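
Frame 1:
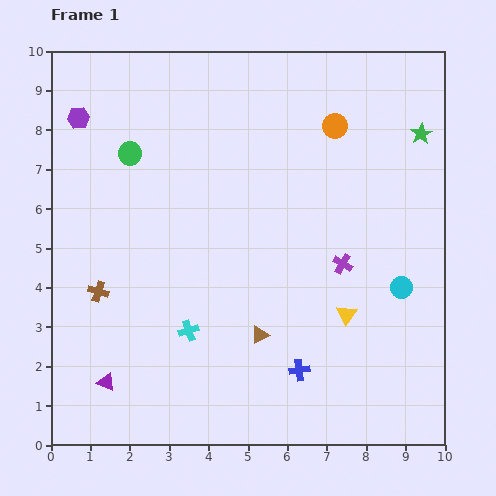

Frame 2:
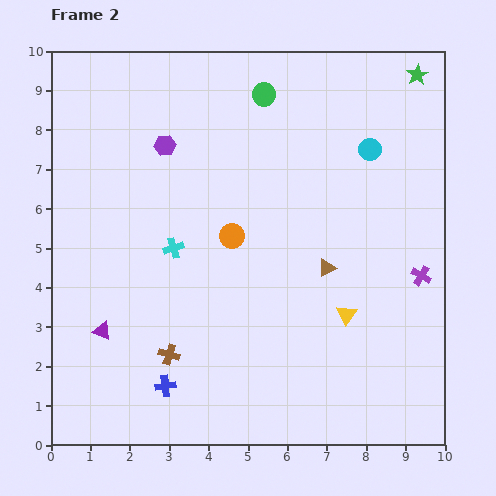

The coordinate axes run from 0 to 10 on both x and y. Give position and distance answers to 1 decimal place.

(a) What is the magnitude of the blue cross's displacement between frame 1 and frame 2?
3.4

The blue cross moved from (6.3, 1.9) to (2.9, 1.5), a distance of √(3.4² + 0.4²) ≈ 3.4.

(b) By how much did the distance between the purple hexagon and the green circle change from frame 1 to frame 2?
+1.2

Distance in frame 1: 1.6. Distance in frame 2: 2.8.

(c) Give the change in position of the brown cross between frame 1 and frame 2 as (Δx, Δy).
(1.8, -1.6)

The brown cross was at (1.2, 3.9) in frame 1 and (3.0, 2.3) in frame 2.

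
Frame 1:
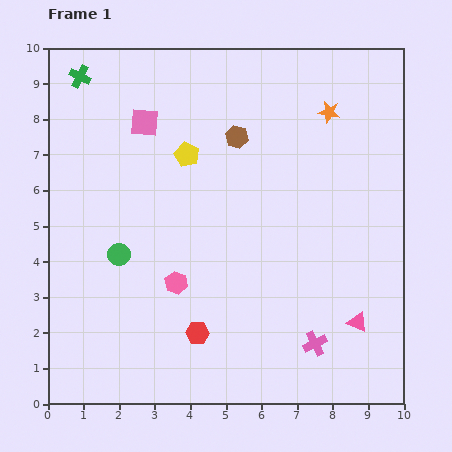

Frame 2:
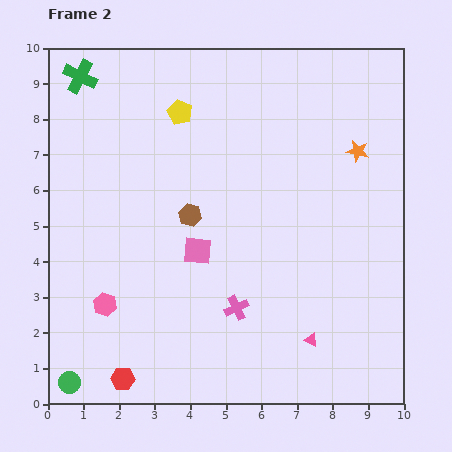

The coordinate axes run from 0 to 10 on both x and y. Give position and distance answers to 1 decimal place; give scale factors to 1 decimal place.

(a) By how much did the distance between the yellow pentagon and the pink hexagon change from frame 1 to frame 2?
+2.2

Distance in frame 1: 3.6. Distance in frame 2: 5.8.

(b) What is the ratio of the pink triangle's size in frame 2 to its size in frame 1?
0.7×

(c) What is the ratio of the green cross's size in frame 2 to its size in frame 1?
1.5×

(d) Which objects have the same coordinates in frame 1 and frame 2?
the green cross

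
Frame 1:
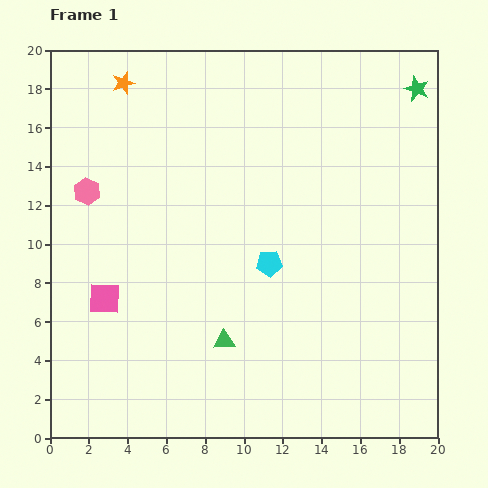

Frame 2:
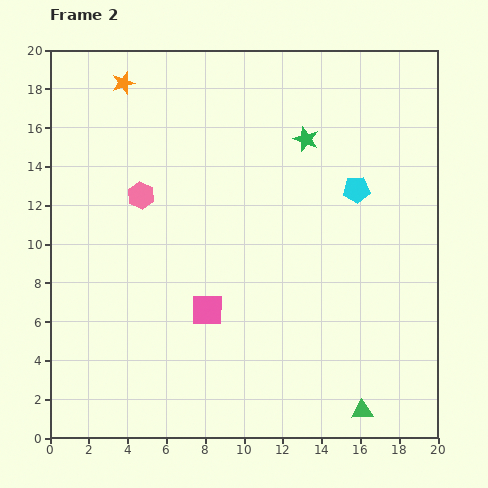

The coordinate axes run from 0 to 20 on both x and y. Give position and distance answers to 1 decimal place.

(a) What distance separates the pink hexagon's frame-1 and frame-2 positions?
2.8

The pink hexagon moved from (1.9, 12.7) to (4.7, 12.5), a distance of √(2.8² + 0.2²) ≈ 2.8.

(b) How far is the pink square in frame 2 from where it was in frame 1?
5.3

The pink square moved from (2.8, 7.2) to (8.1, 6.6), a distance of √(5.3² + 0.6²) ≈ 5.3.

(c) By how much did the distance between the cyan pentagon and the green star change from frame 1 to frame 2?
-8.1

Distance in frame 1: 11.8. Distance in frame 2: 3.7.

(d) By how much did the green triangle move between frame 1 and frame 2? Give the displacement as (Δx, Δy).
(7.1, -3.6)

The green triangle was at (9.0, 5.0) in frame 1 and (16.1, 1.4) in frame 2.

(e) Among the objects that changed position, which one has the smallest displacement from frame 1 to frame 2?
the pink hexagon

(moved 2.8)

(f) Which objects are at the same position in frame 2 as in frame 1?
the orange star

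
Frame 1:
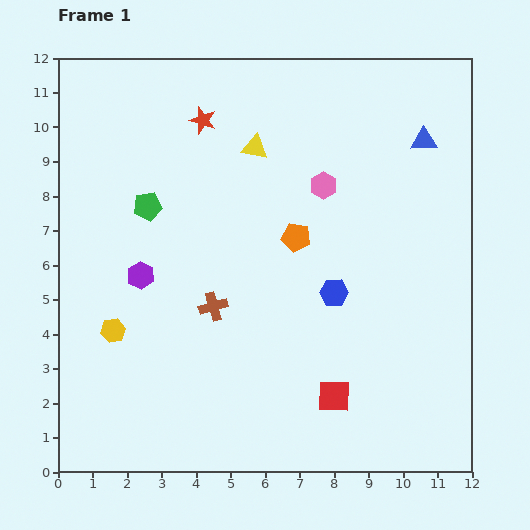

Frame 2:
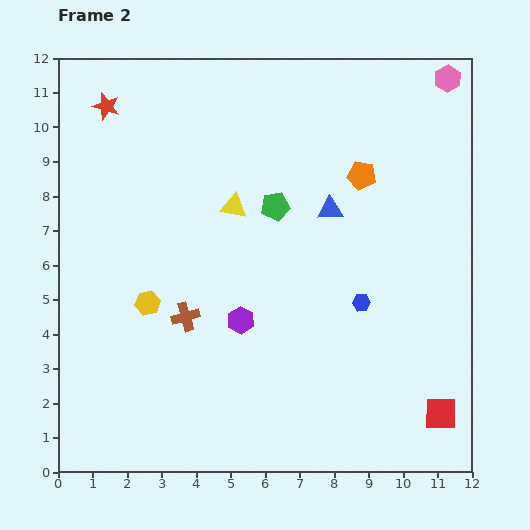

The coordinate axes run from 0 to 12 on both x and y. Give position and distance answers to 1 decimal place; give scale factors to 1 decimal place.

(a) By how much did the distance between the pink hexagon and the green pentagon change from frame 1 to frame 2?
+1.1

Distance in frame 1: 5.1. Distance in frame 2: 6.2.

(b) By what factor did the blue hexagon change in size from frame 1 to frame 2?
0.6×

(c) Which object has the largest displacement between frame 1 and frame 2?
the pink hexagon

(moved 4.8; next 3.7)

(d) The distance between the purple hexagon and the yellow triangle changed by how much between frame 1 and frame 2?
-1.7

Distance in frame 1: 5.0. Distance in frame 2: 3.3.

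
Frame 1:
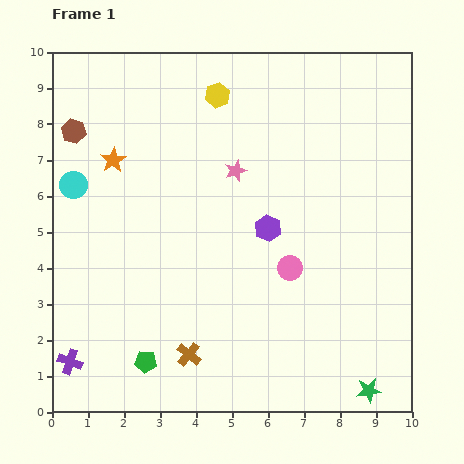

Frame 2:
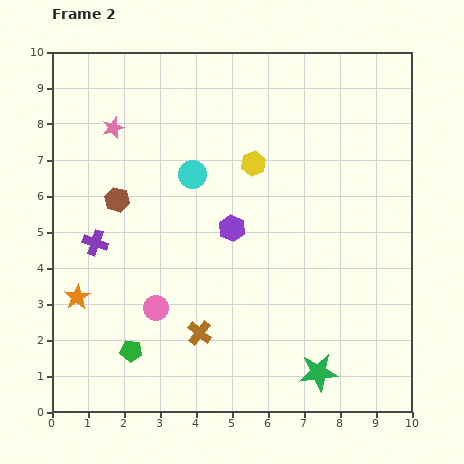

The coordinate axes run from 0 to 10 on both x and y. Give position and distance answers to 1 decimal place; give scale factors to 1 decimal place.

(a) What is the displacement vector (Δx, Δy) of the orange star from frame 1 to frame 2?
(-1.0, -3.8)

The orange star was at (1.7, 7.0) in frame 1 and (0.7, 3.2) in frame 2.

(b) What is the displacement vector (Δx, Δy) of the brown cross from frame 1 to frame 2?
(0.3, 0.6)

The brown cross was at (3.8, 1.6) in frame 1 and (4.1, 2.2) in frame 2.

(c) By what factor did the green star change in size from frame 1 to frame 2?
1.5×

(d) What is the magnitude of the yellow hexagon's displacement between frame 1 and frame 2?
2.1

The yellow hexagon moved from (4.6, 8.8) to (5.6, 6.9), a distance of √(1.0² + 1.9²) ≈ 2.1.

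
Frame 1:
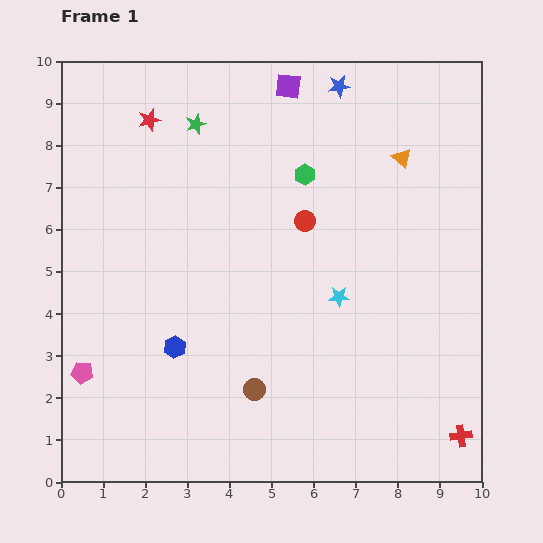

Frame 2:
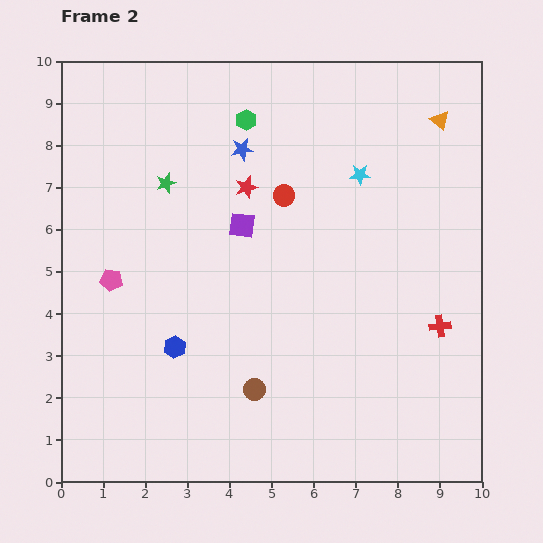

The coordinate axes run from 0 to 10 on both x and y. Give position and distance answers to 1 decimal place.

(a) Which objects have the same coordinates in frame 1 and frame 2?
the brown circle, the blue hexagon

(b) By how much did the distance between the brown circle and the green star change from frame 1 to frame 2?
-1.2

Distance in frame 1: 6.5. Distance in frame 2: 5.3.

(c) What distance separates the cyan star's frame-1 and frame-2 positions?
2.9

The cyan star moved from (6.6, 4.4) to (7.1, 7.3), a distance of √(0.5² + 2.9²) ≈ 2.9.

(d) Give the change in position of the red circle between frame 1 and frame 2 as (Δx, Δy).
(-0.5, 0.6)

The red circle was at (5.8, 6.2) in frame 1 and (5.3, 6.8) in frame 2.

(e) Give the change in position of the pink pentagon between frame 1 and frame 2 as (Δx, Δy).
(0.7, 2.2)

The pink pentagon was at (0.5, 2.6) in frame 1 and (1.2, 4.8) in frame 2.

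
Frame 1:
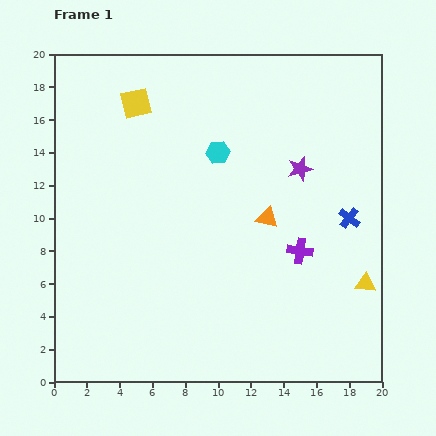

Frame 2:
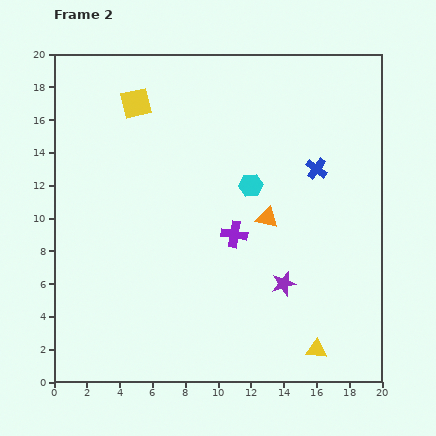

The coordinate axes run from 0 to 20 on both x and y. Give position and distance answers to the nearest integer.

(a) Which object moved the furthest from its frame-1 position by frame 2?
the purple star

(moved 7; next 5)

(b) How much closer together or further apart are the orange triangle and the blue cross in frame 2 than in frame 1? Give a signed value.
-1

Distance in frame 1: 5. Distance in frame 2: 4.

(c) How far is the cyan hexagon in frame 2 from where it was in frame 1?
3

The cyan hexagon moved from (10, 14) to (12, 12), a distance of √(2² + 2²) ≈ 3.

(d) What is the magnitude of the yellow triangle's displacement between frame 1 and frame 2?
5

The yellow triangle moved from (19, 6) to (16, 2), a distance of √(3² + 4²) ≈ 5.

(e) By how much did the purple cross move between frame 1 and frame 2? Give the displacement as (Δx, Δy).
(-4, 1)

The purple cross was at (15, 8) in frame 1 and (11, 9) in frame 2.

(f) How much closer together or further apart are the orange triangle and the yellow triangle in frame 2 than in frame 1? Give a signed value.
+2

Distance in frame 1: 7. Distance in frame 2: 9.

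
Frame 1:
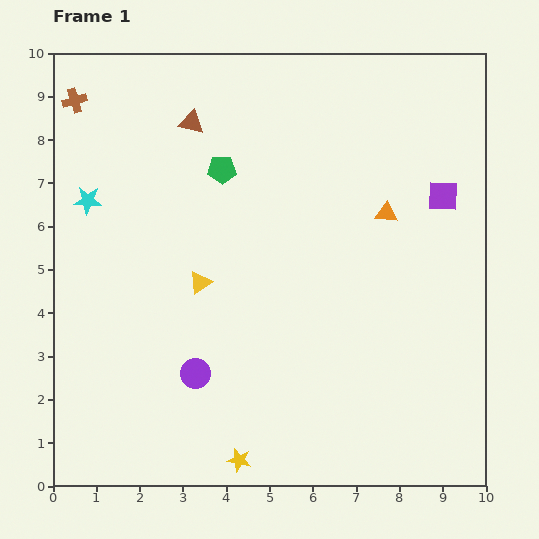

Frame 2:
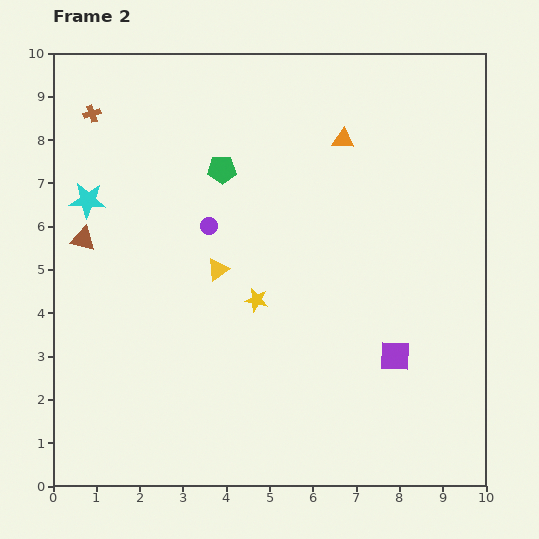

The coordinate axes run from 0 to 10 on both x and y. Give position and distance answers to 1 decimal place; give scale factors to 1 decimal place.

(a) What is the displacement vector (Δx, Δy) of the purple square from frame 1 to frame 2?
(-1.1, -3.7)

The purple square was at (9.0, 6.7) in frame 1 and (7.9, 3.0) in frame 2.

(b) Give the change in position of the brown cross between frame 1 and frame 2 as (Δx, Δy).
(0.4, -0.3)

The brown cross was at (0.5, 8.9) in frame 1 and (0.9, 8.6) in frame 2.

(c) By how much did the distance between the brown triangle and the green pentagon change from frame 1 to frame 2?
+2.3

Distance in frame 1: 1.3. Distance in frame 2: 3.6.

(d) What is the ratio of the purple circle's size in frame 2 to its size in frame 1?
0.6×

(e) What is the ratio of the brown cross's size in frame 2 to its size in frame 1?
0.7×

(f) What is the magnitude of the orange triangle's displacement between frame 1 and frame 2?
2.0

The orange triangle moved from (7.7, 6.3) to (6.7, 8.0), a distance of √(1.0² + 1.7²) ≈ 2.0.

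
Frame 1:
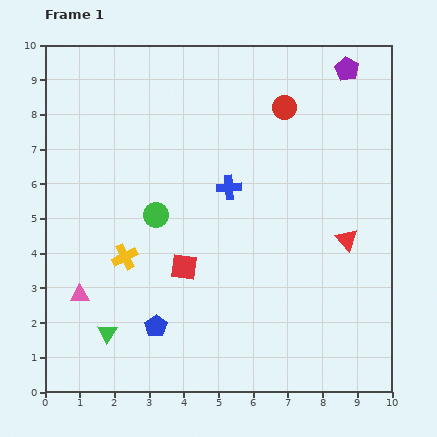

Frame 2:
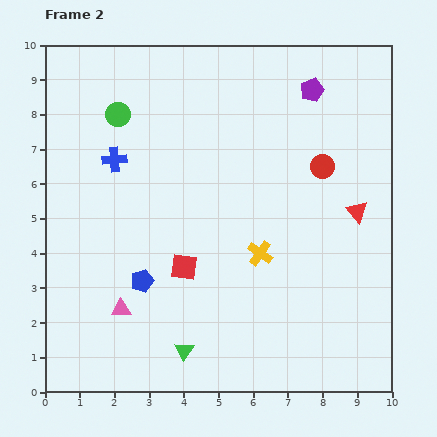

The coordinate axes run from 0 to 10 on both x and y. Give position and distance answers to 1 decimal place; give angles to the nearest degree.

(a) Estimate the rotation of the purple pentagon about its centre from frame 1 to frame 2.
22° clockwise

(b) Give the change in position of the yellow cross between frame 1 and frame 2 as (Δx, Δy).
(3.9, 0.1)

The yellow cross was at (2.3, 3.9) in frame 1 and (6.2, 4.0) in frame 2.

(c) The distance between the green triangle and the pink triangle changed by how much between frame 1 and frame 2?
+0.8

Distance in frame 1: 1.4. Distance in frame 2: 2.2.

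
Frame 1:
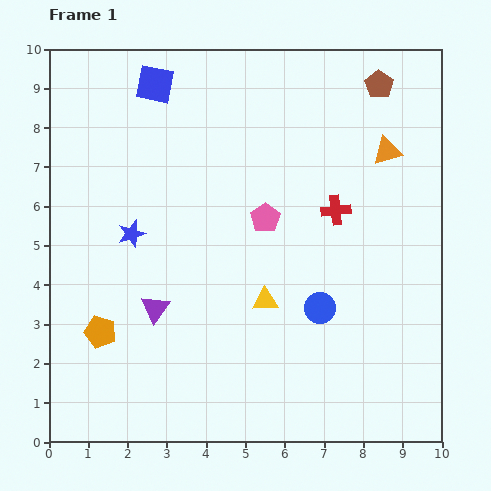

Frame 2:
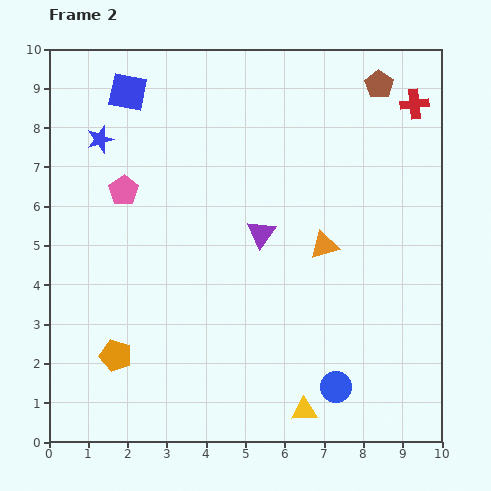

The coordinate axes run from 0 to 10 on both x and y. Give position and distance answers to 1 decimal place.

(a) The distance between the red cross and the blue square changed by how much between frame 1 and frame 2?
+1.7

Distance in frame 1: 5.6. Distance in frame 2: 7.3.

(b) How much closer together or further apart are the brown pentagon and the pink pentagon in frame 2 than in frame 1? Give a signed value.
+2.5

Distance in frame 1: 4.5. Distance in frame 2: 7.0.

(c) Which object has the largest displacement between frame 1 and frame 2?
the pink pentagon

(moved 3.7; next 3.4)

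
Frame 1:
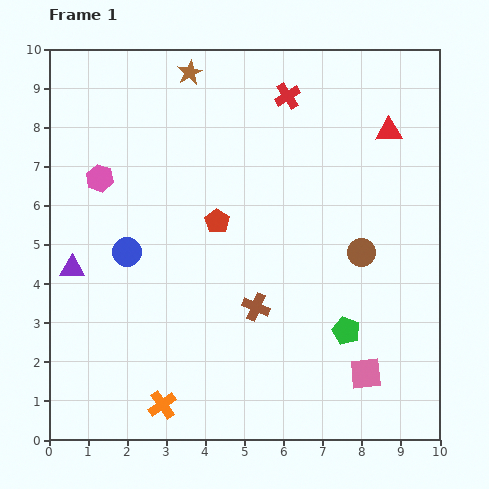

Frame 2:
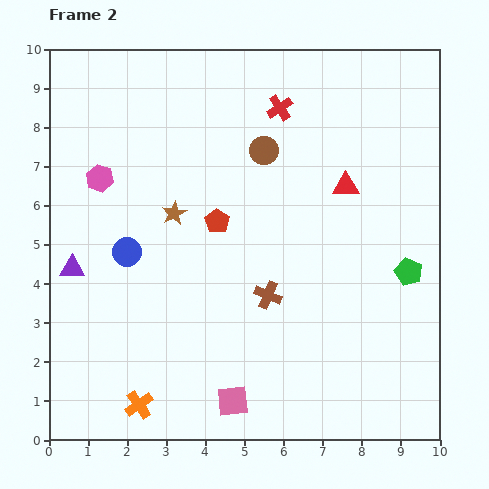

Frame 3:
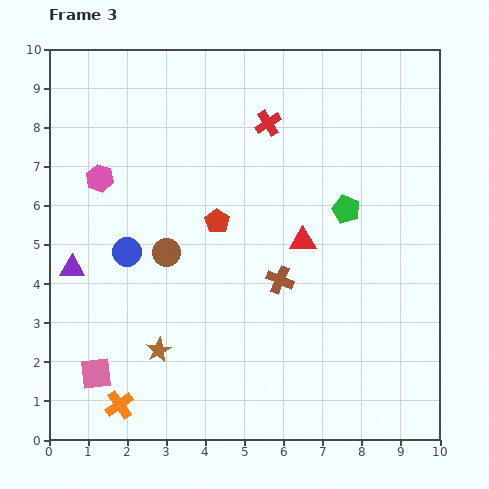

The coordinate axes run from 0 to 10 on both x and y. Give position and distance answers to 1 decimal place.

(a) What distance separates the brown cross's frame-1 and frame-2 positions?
0.4

The brown cross moved from (5.3, 3.4) to (5.6, 3.7), a distance of √(0.3² + 0.3²) ≈ 0.4.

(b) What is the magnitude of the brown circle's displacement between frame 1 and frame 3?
5.0

The brown circle moved from (8.0, 4.8) to (3.0, 4.8), a distance of √(5.0² + 0.0²) ≈ 5.0.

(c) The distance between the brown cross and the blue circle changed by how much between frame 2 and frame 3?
+0.2

Distance in frame 2: 3.8. Distance in frame 3: 4.0.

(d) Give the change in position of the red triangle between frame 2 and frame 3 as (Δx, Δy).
(-1.1, -1.4)

The red triangle was at (7.6, 6.5) in frame 2 and (6.5, 5.1) in frame 3.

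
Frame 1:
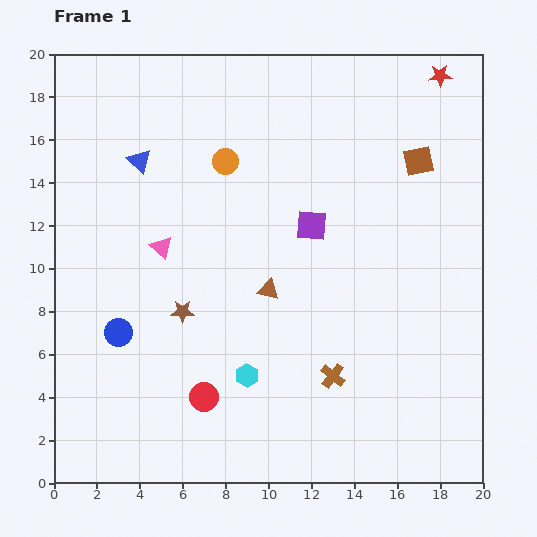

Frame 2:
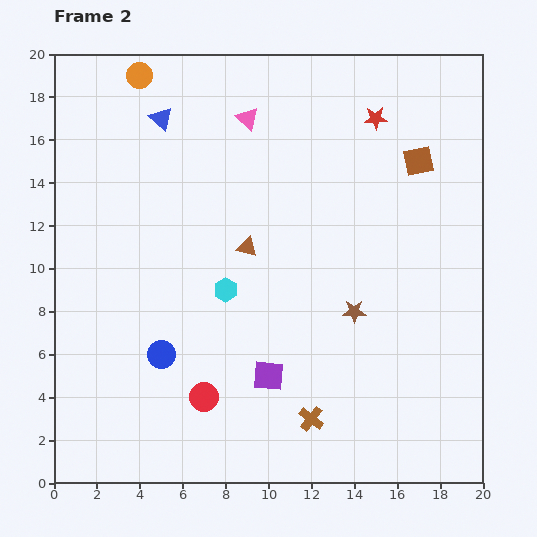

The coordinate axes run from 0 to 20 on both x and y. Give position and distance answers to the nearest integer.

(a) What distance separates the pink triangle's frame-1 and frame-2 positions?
7

The pink triangle moved from (5, 11) to (9, 17), a distance of √(4² + 6²) ≈ 7.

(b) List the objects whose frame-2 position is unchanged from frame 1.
the red circle, the brown square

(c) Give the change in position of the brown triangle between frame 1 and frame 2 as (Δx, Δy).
(-1, 2)

The brown triangle was at (10, 9) in frame 1 and (9, 11) in frame 2.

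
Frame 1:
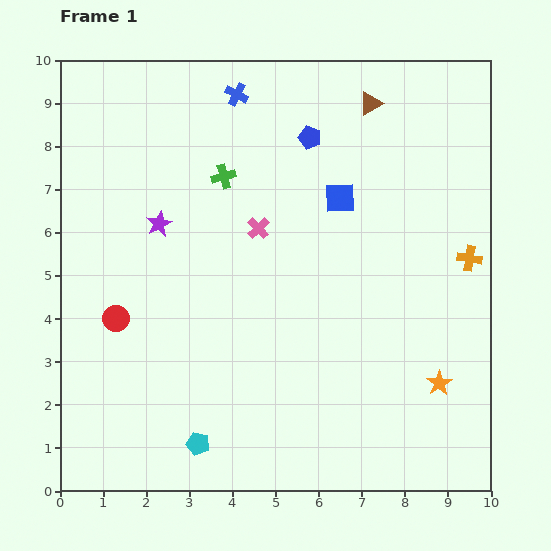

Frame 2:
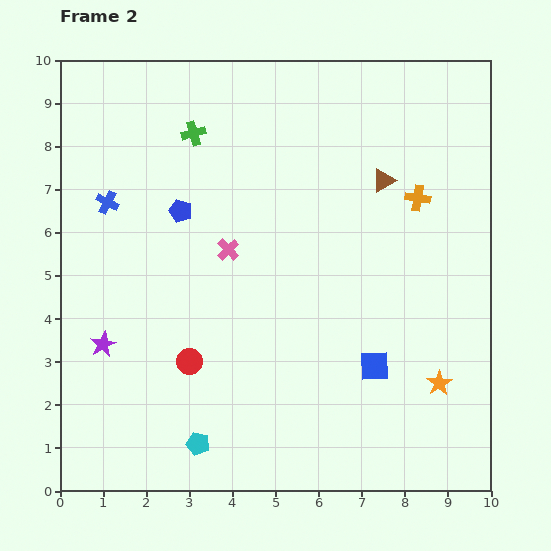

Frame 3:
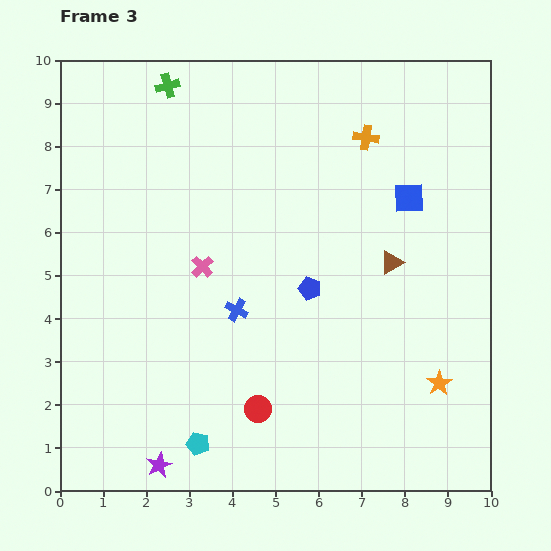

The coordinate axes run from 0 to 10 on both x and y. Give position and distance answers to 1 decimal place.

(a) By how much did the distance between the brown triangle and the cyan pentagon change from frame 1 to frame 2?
-1.4

Distance in frame 1: 8.9. Distance in frame 2: 7.5.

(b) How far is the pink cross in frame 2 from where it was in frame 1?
0.9

The pink cross moved from (4.6, 6.1) to (3.9, 5.6), a distance of √(0.7² + 0.5²) ≈ 0.9.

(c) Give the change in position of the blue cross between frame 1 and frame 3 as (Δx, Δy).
(0.0, -5.0)

The blue cross was at (4.1, 9.2) in frame 1 and (4.1, 4.2) in frame 3.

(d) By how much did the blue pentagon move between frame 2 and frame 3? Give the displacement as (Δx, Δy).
(3.0, -1.8)

The blue pentagon was at (2.8, 6.5) in frame 2 and (5.8, 4.7) in frame 3.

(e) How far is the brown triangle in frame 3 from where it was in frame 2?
1.9

The brown triangle moved from (7.5, 7.2) to (7.7, 5.3), a distance of √(0.2² + 1.9²) ≈ 1.9.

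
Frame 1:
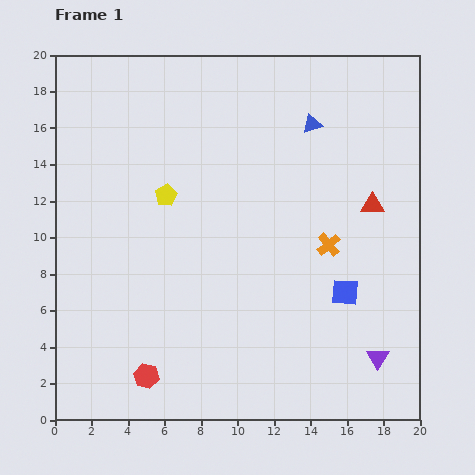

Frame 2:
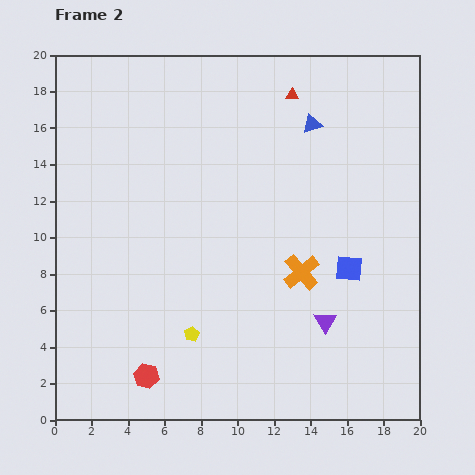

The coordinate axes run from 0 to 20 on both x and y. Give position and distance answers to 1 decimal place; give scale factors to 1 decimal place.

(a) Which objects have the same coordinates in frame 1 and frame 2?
the red hexagon, the blue triangle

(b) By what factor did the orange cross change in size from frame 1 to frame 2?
1.5×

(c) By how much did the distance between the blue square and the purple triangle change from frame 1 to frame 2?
-0.8

Distance in frame 1: 4.0. Distance in frame 2: 3.2.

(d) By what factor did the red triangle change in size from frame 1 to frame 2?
0.6×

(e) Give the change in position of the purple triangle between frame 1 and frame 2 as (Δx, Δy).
(-2.9, 2.0)

The purple triangle was at (17.7, 3.4) in frame 1 and (14.8, 5.4) in frame 2.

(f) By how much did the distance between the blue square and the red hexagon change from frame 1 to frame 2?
+0.8

Distance in frame 1: 11.8. Distance in frame 2: 12.6.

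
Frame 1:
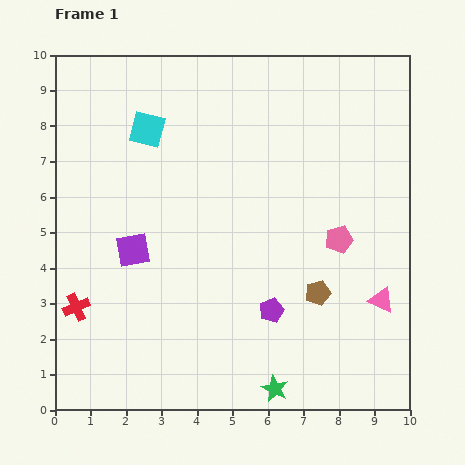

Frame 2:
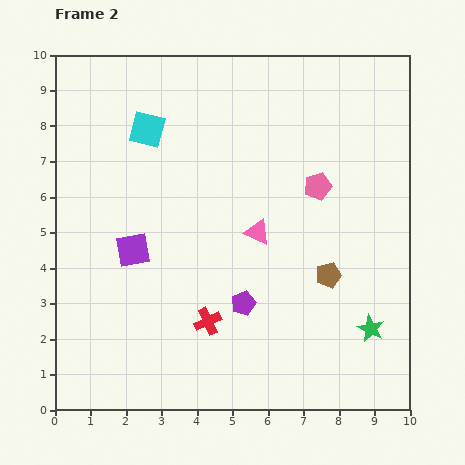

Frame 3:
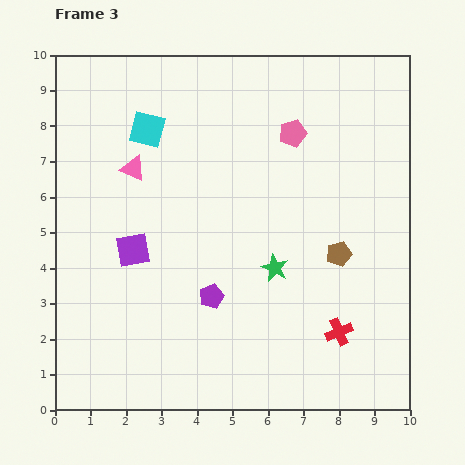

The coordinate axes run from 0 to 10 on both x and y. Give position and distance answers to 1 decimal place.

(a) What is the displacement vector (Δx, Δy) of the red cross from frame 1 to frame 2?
(3.7, -0.4)

The red cross was at (0.6, 2.9) in frame 1 and (4.3, 2.5) in frame 2.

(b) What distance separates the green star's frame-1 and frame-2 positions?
3.2

The green star moved from (6.2, 0.6) to (8.9, 2.3), a distance of √(2.7² + 1.7²) ≈ 3.2.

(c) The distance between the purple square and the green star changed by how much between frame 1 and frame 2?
+1.5

Distance in frame 1: 5.6. Distance in frame 2: 7.1.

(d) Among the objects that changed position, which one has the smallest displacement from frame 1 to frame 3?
the brown pentagon

(moved 1.3)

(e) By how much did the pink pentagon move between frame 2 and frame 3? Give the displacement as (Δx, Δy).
(-0.7, 1.5)

The pink pentagon was at (7.4, 6.3) in frame 2 and (6.7, 7.8) in frame 3.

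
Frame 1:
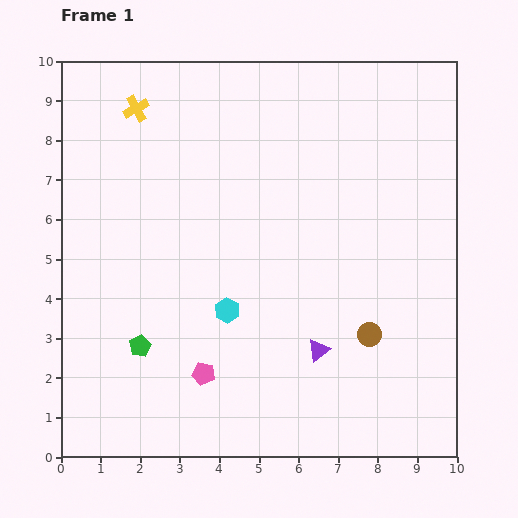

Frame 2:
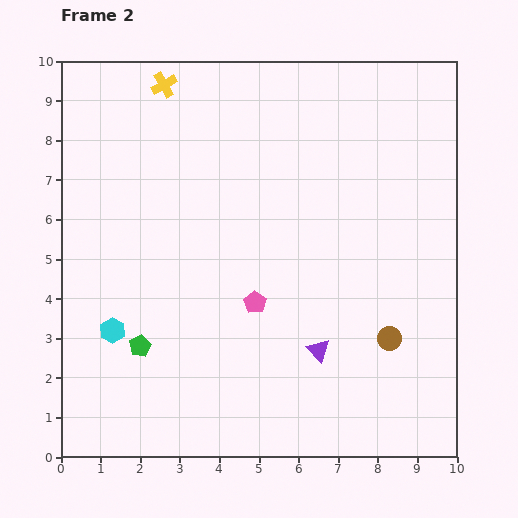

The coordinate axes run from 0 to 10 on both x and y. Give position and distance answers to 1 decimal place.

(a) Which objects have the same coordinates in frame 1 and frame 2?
the purple triangle, the green pentagon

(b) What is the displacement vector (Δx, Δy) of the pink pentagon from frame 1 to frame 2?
(1.3, 1.8)

The pink pentagon was at (3.6, 2.1) in frame 1 and (4.9, 3.9) in frame 2.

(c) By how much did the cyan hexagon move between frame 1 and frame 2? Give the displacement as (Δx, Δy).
(-2.9, -0.5)

The cyan hexagon was at (4.2, 3.7) in frame 1 and (1.3, 3.2) in frame 2.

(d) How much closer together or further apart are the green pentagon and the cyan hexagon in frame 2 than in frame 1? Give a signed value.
-1.6

Distance in frame 1: 2.4. Distance in frame 2: 0.8.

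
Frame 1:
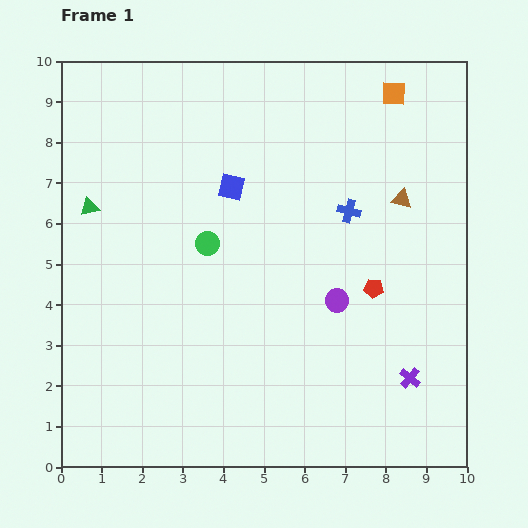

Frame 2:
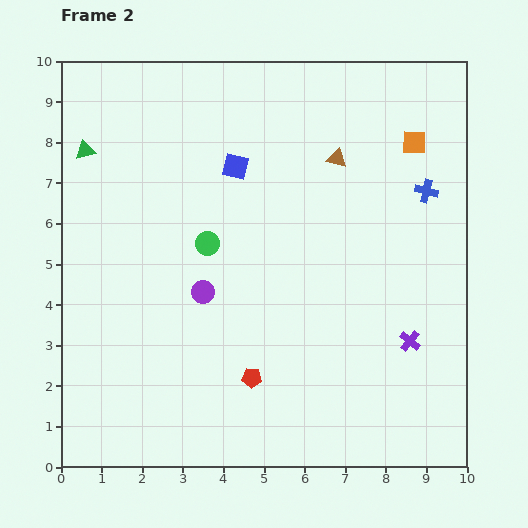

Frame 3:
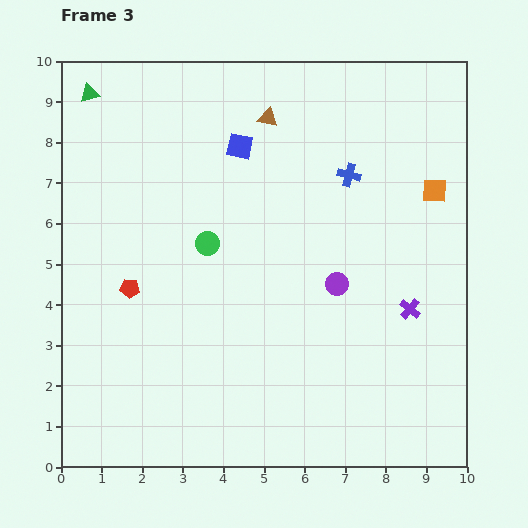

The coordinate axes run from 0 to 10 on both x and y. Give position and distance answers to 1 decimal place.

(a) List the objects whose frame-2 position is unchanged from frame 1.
the green circle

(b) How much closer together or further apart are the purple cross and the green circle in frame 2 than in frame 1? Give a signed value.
-0.5

Distance in frame 1: 6.0. Distance in frame 2: 5.5.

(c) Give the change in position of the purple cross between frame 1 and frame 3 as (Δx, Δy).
(0.0, 1.7)

The purple cross was at (8.6, 2.2) in frame 1 and (8.6, 3.9) in frame 3.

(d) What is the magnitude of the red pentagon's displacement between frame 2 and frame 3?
3.7

The red pentagon moved from (4.7, 2.2) to (1.7, 4.4), a distance of √(3.0² + 2.2²) ≈ 3.7.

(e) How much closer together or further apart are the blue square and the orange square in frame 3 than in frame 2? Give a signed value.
+0.5

Distance in frame 2: 4.4. Distance in frame 3: 4.9.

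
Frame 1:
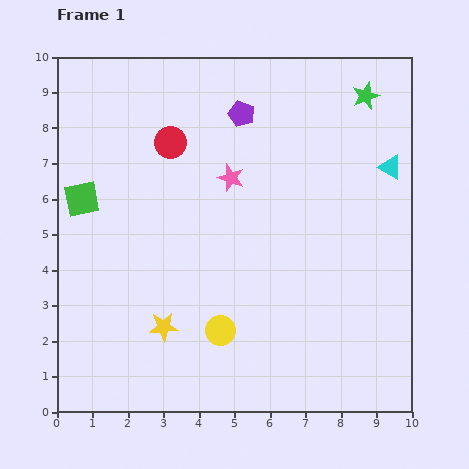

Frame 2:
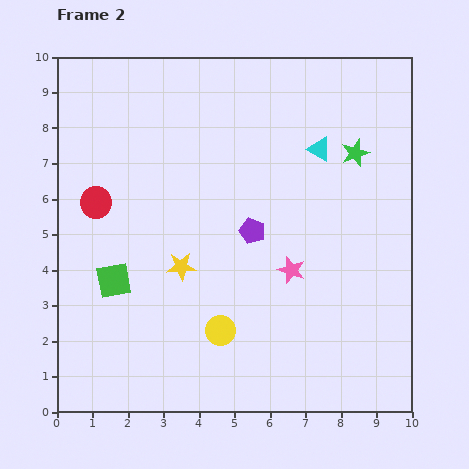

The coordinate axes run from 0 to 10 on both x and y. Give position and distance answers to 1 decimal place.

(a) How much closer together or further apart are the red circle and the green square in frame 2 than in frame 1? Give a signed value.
-0.7

Distance in frame 1: 3.0. Distance in frame 2: 2.3.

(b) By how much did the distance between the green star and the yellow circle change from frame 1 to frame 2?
-1.5

Distance in frame 1: 7.8. Distance in frame 2: 6.3.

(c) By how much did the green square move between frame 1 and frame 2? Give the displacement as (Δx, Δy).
(0.9, -2.3)

The green square was at (0.7, 6.0) in frame 1 and (1.6, 3.7) in frame 2.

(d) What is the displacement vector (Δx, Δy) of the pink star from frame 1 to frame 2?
(1.7, -2.6)

The pink star was at (4.9, 6.6) in frame 1 and (6.6, 4.0) in frame 2.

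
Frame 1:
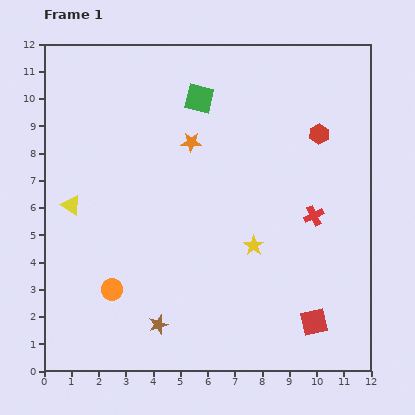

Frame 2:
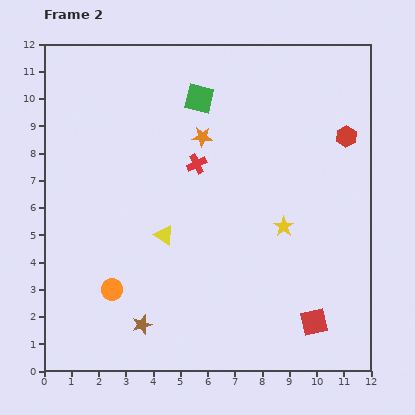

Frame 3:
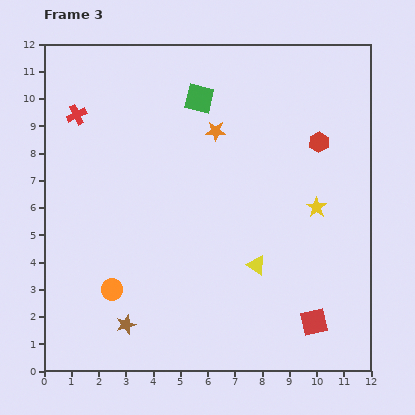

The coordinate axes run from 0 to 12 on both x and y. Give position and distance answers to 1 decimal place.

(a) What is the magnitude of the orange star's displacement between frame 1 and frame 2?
0.4

The orange star moved from (5.4, 8.4) to (5.8, 8.6), a distance of √(0.4² + 0.2²) ≈ 0.4.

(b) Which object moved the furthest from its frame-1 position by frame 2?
the red cross

(moved 4.7; next 3.6)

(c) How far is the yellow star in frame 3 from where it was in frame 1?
2.7

The yellow star moved from (7.7, 4.6) to (10.0, 6.0), a distance of √(2.3² + 1.4²) ≈ 2.7.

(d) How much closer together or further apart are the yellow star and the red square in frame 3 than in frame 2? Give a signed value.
+0.5

Distance in frame 2: 3.7. Distance in frame 3: 4.2.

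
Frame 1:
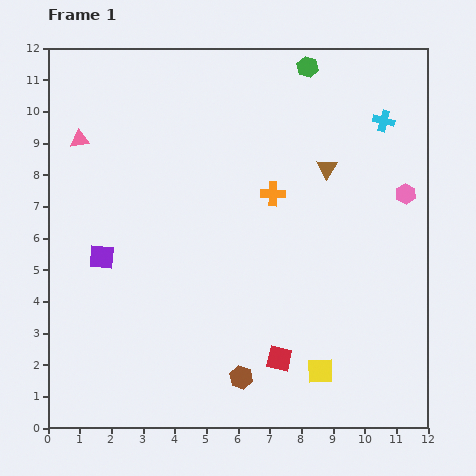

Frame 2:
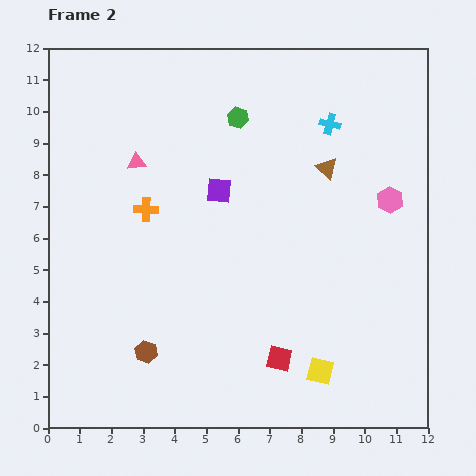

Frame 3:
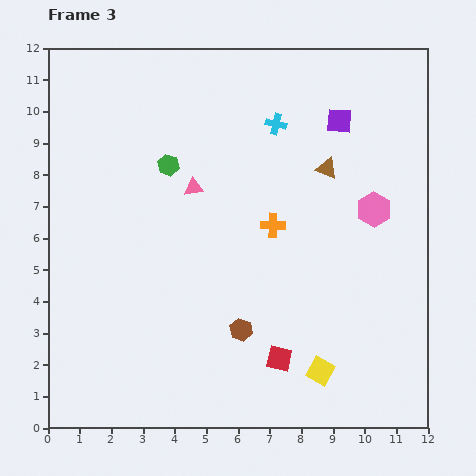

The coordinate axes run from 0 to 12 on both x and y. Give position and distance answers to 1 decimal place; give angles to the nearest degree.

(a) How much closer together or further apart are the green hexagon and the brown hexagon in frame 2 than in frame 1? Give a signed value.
-2.1

Distance in frame 1: 10.0. Distance in frame 2: 7.9.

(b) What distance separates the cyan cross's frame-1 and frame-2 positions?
1.7

The cyan cross moved from (10.6, 9.7) to (8.9, 9.6), a distance of √(1.7² + 0.1²) ≈ 1.7.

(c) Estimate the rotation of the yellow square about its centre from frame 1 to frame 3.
31° clockwise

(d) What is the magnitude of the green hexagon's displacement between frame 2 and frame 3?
2.7

The green hexagon moved from (6.0, 9.8) to (3.8, 8.3), a distance of √(2.2² + 1.5²) ≈ 2.7.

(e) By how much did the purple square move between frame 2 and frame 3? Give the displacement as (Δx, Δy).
(3.8, 2.2)

The purple square was at (5.4, 7.5) in frame 2 and (9.2, 9.7) in frame 3.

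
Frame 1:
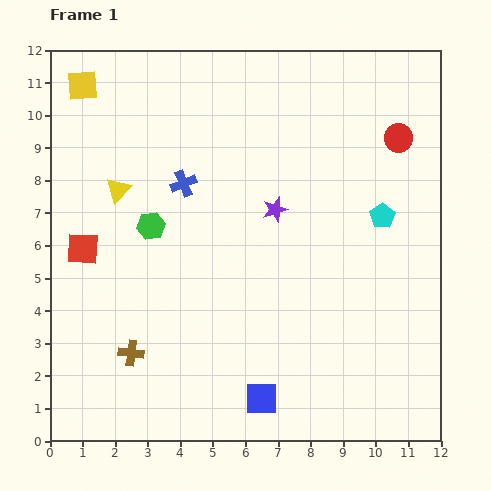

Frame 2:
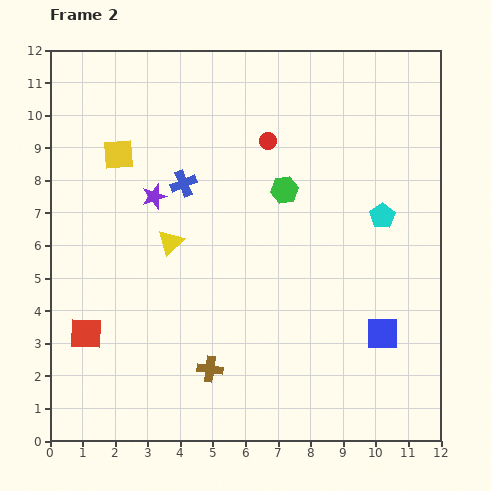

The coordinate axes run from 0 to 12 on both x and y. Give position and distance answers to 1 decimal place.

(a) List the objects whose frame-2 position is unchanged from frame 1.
the cyan pentagon, the blue cross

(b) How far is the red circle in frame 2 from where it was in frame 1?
4.0

The red circle moved from (10.7, 9.3) to (6.7, 9.2), a distance of √(4.0² + 0.1²) ≈ 4.0.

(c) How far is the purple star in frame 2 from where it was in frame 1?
3.7

The purple star moved from (6.9, 7.1) to (3.2, 7.5), a distance of √(3.7² + 0.4²) ≈ 3.7.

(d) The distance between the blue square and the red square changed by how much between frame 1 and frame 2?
+1.9

Distance in frame 1: 7.2. Distance in frame 2: 9.1.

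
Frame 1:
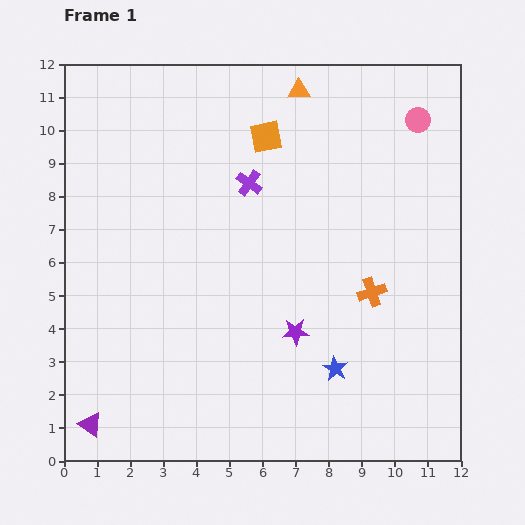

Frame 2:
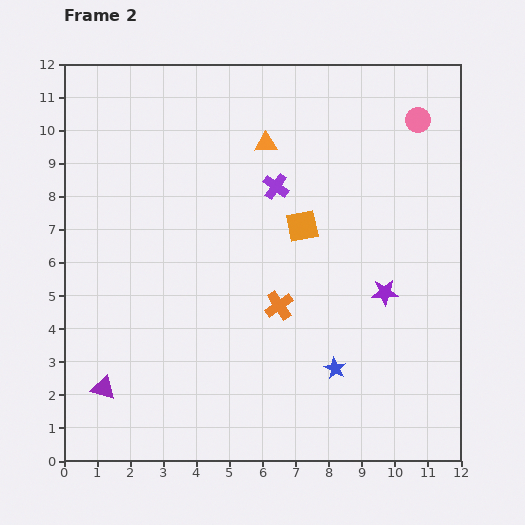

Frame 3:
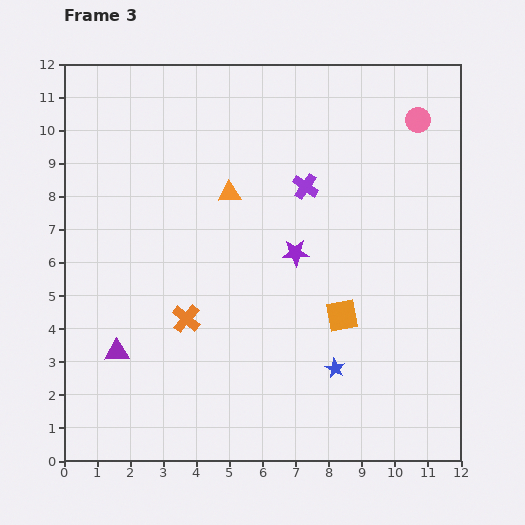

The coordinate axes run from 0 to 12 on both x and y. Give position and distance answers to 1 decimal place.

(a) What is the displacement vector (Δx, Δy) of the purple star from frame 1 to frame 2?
(2.7, 1.2)

The purple star was at (7.0, 3.9) in frame 1 and (9.7, 5.1) in frame 2.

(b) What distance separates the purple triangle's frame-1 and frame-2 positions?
1.2

The purple triangle moved from (0.8, 1.1) to (1.2, 2.2), a distance of √(0.4² + 1.1²) ≈ 1.2.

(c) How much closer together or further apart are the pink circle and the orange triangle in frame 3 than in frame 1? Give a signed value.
+2.4

Distance in frame 1: 3.7. Distance in frame 3: 6.1.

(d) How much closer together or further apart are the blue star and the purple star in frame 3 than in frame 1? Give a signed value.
+2.1

Distance in frame 1: 1.6. Distance in frame 3: 3.7.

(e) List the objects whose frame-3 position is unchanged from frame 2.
the blue star, the pink circle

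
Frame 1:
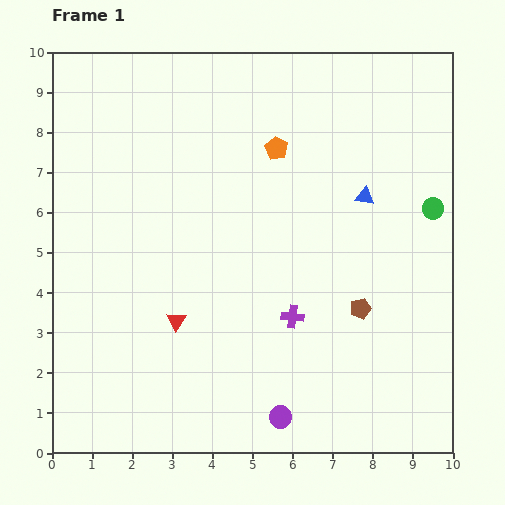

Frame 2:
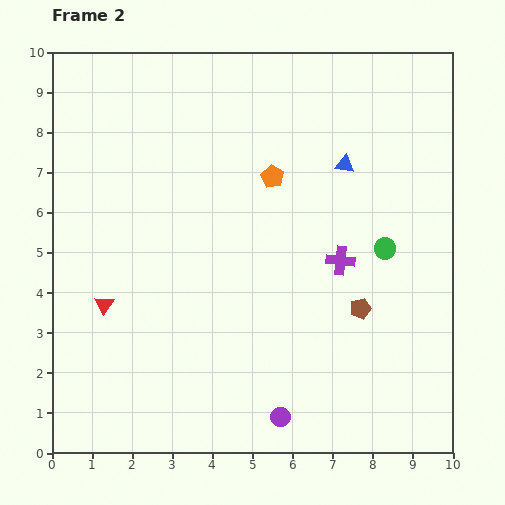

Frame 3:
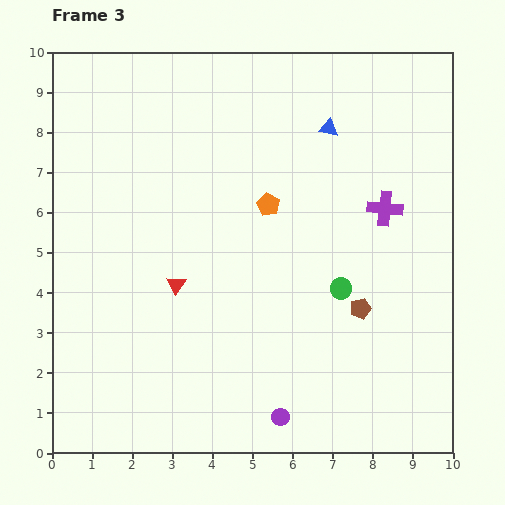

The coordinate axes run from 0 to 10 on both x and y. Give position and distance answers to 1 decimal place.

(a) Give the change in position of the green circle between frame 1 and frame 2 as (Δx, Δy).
(-1.2, -1.0)

The green circle was at (9.5, 6.1) in frame 1 and (8.3, 5.1) in frame 2.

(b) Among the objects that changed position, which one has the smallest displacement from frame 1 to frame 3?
the red triangle

(moved 0.9)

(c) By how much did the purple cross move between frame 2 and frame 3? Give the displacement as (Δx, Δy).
(1.1, 1.3)

The purple cross was at (7.2, 4.8) in frame 2 and (8.3, 6.1) in frame 3.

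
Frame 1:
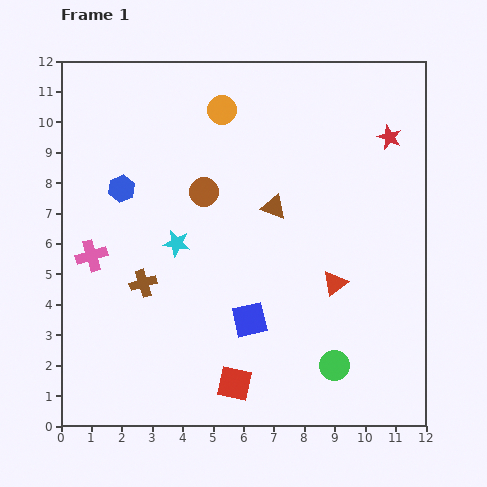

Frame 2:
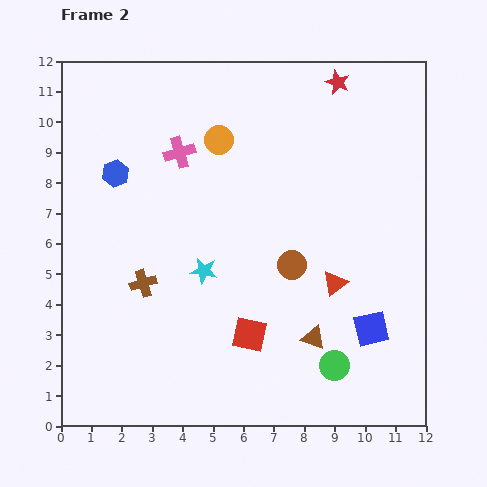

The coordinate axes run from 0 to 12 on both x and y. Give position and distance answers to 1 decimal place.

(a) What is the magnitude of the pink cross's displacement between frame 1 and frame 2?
4.5

The pink cross moved from (1.0, 5.6) to (3.9, 9.0), a distance of √(2.9² + 3.4²) ≈ 4.5.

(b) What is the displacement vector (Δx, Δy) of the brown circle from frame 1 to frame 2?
(2.9, -2.4)

The brown circle was at (4.7, 7.7) in frame 1 and (7.6, 5.3) in frame 2.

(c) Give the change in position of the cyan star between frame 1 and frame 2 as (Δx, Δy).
(0.9, -0.9)

The cyan star was at (3.8, 6.0) in frame 1 and (4.7, 5.1) in frame 2.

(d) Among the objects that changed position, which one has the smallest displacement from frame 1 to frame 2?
the blue hexagon

(moved 0.5)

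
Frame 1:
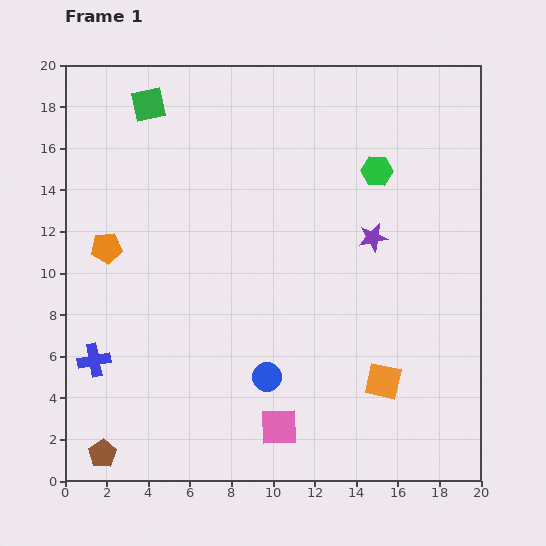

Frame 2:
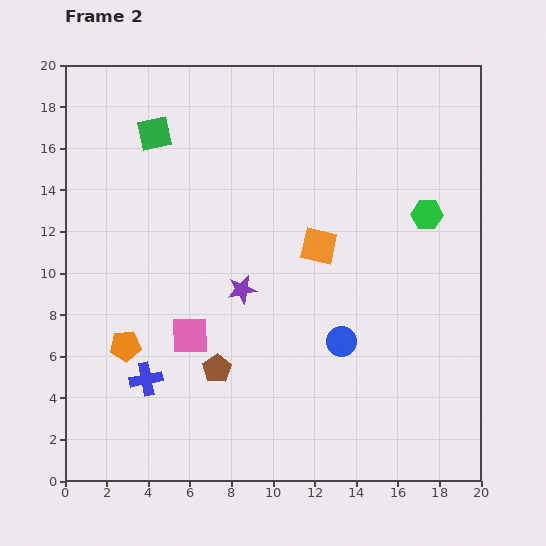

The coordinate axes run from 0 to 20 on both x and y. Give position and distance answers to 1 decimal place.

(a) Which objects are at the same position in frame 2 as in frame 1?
none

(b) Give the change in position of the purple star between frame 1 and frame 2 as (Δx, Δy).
(-6.3, -2.5)

The purple star was at (14.8, 11.7) in frame 1 and (8.5, 9.2) in frame 2.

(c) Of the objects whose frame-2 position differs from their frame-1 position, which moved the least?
the green square

(moved 1.4)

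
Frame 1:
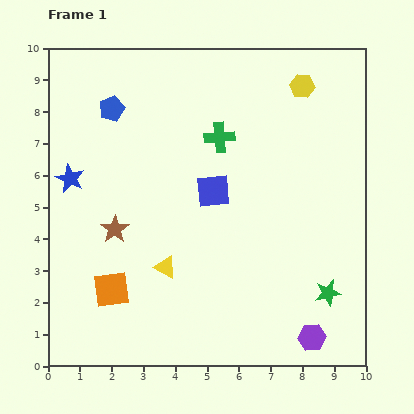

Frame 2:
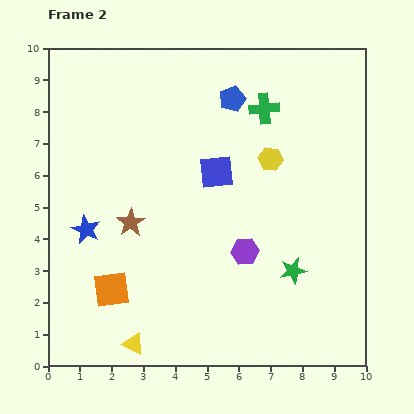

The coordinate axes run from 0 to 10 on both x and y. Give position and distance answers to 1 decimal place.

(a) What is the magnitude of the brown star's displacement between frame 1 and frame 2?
0.5

The brown star moved from (2.1, 4.3) to (2.6, 4.5), a distance of √(0.5² + 0.2²) ≈ 0.5.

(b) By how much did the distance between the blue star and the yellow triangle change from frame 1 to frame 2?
-0.2

Distance in frame 1: 4.1. Distance in frame 2: 3.9.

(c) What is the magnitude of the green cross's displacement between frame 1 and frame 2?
1.7

The green cross moved from (5.4, 7.2) to (6.8, 8.1), a distance of √(1.4² + 0.9²) ≈ 1.7.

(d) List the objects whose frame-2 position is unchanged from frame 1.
the orange square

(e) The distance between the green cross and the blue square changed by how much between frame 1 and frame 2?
+0.8

Distance in frame 1: 1.7. Distance in frame 2: 2.5.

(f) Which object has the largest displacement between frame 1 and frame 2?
the blue pentagon

(moved 3.8; next 3.4)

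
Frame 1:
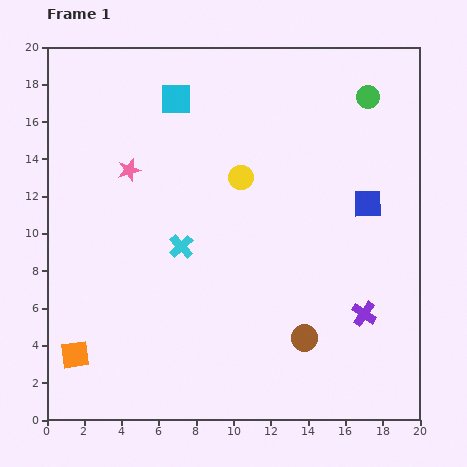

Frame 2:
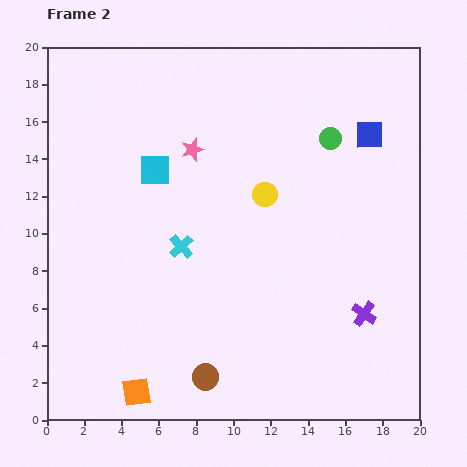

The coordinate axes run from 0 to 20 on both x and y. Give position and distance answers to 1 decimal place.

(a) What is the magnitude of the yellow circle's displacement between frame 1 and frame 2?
1.6

The yellow circle moved from (10.4, 13.0) to (11.7, 12.1), a distance of √(1.3² + 0.9²) ≈ 1.6.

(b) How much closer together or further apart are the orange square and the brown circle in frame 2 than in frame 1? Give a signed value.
-8.5

Distance in frame 1: 12.3. Distance in frame 2: 3.8.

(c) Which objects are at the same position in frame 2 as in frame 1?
the purple cross, the cyan cross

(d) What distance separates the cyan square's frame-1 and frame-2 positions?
4.0

The cyan square moved from (6.9, 17.2) to (5.8, 13.4), a distance of √(1.1² + 3.8²) ≈ 4.0.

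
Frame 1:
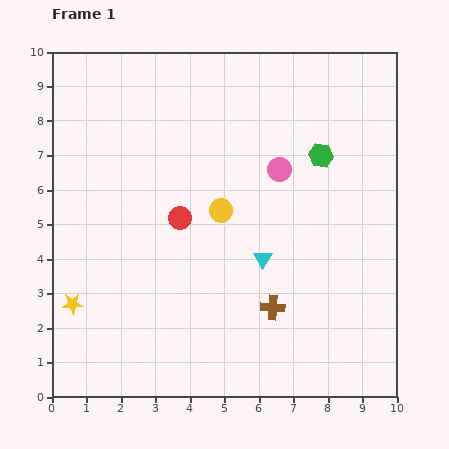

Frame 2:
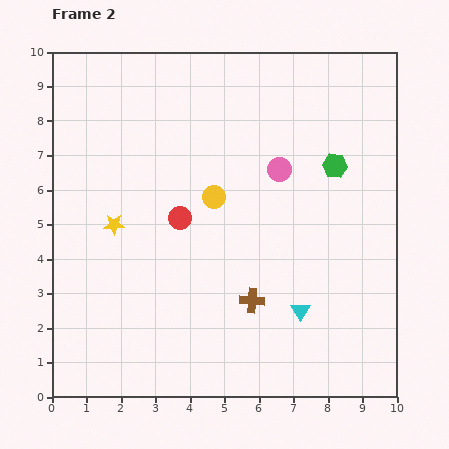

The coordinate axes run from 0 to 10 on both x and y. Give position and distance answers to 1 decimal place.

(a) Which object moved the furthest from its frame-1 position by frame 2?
the yellow star

(moved 2.6; next 1.9)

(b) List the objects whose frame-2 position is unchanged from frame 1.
the red circle, the pink circle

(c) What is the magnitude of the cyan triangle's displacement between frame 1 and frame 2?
1.9

The cyan triangle moved from (6.1, 4.0) to (7.2, 2.5), a distance of √(1.1² + 1.5²) ≈ 1.9.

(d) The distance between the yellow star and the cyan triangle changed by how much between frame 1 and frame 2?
+0.3

Distance in frame 1: 5.7. Distance in frame 2: 6.0.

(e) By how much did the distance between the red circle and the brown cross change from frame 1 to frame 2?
-0.5

Distance in frame 1: 3.7. Distance in frame 2: 3.2.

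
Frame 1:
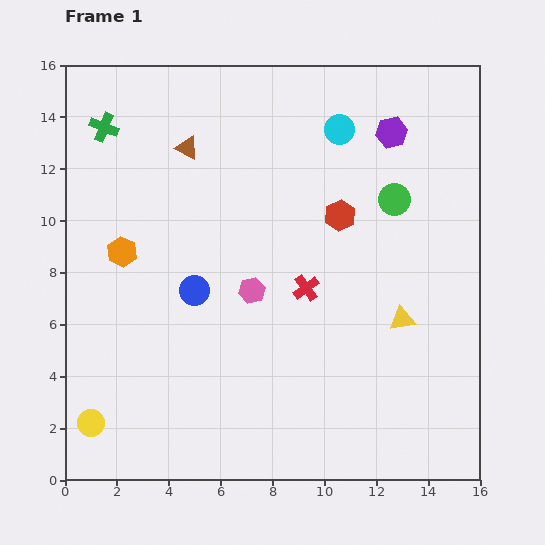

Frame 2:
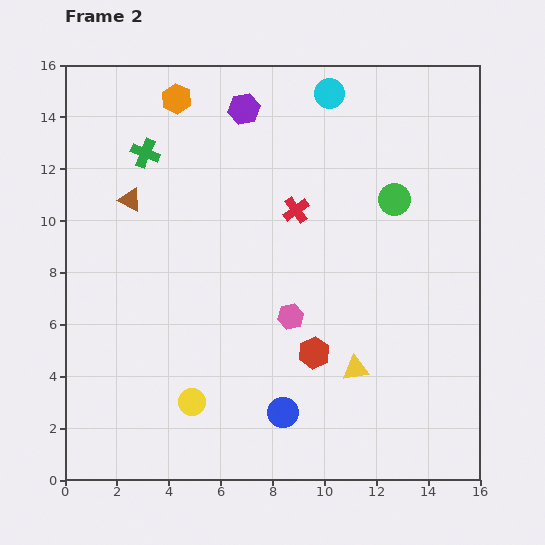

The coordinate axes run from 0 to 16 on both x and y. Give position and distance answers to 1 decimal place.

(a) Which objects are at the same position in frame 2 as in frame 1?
the green circle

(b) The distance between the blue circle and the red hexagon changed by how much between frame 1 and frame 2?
-3.7

Distance in frame 1: 6.3. Distance in frame 2: 2.6.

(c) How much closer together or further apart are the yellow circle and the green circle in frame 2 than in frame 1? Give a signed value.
-3.5

Distance in frame 1: 14.5. Distance in frame 2: 11.0.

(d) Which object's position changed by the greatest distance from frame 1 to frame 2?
the orange hexagon

(moved 6.3; next 5.8)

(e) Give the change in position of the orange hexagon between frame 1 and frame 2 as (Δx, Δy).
(2.1, 5.9)

The orange hexagon was at (2.2, 8.8) in frame 1 and (4.3, 14.7) in frame 2.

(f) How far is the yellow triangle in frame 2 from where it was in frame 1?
2.6

The yellow triangle moved from (13.0, 6.2) to (11.2, 4.3), a distance of √(1.8² + 1.9²) ≈ 2.6.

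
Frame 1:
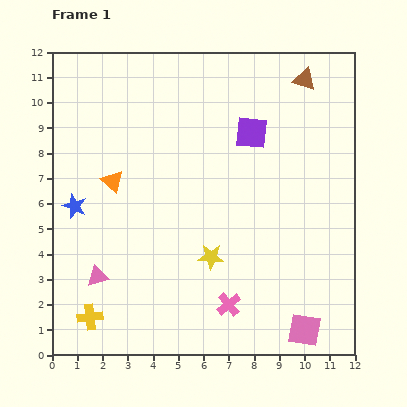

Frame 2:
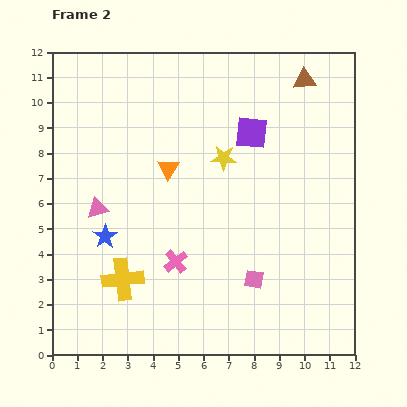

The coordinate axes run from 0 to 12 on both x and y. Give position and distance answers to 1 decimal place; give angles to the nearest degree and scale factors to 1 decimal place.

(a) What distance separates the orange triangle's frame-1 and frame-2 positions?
2.3

The orange triangle moved from (2.4, 6.9) to (4.6, 7.4), a distance of √(2.2² + 0.5²) ≈ 2.3.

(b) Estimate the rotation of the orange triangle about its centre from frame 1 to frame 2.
20° clockwise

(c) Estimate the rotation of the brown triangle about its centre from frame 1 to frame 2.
23° counter-clockwise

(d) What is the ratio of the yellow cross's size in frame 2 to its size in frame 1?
1.6×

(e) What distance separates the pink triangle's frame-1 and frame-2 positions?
2.7

The pink triangle moved from (1.8, 3.1) to (1.8, 5.8), a distance of √(0.0² + 2.7²) ≈ 2.7.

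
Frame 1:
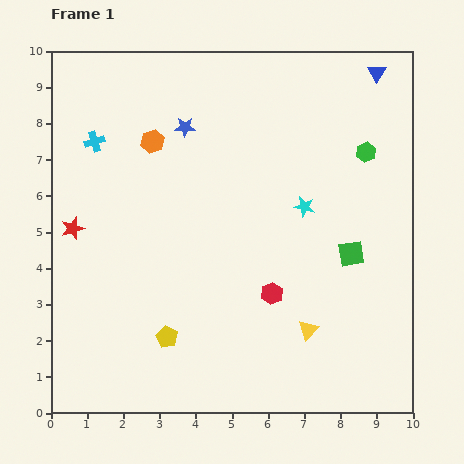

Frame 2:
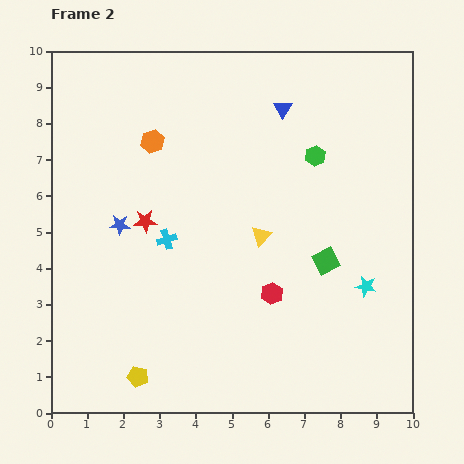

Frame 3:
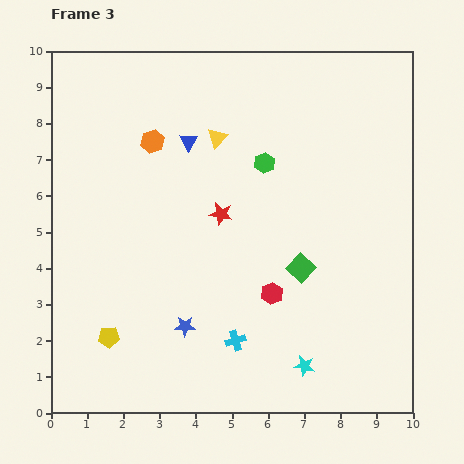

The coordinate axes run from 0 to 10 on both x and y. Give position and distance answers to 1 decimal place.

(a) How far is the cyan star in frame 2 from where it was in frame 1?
2.8

The cyan star moved from (7.0, 5.7) to (8.7, 3.5), a distance of √(1.7² + 2.2²) ≈ 2.8.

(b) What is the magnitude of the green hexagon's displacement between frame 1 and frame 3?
2.8

The green hexagon moved from (8.7, 7.2) to (5.9, 6.9), a distance of √(2.8² + 0.3²) ≈ 2.8.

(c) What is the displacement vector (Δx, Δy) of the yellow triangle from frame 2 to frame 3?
(-1.2, 2.7)

The yellow triangle was at (5.8, 4.9) in frame 2 and (4.6, 7.6) in frame 3.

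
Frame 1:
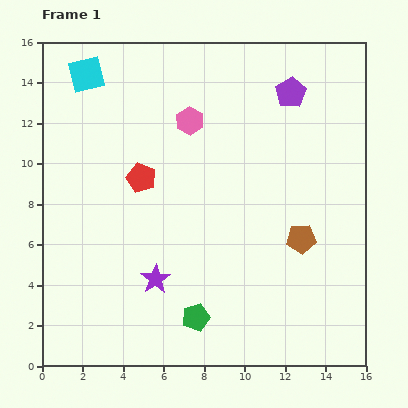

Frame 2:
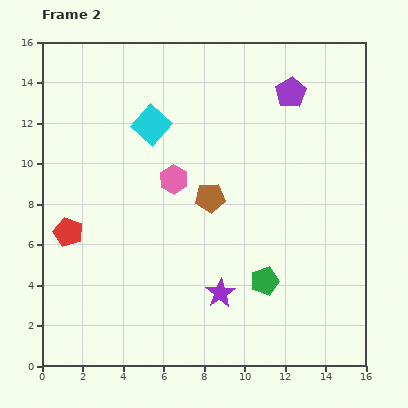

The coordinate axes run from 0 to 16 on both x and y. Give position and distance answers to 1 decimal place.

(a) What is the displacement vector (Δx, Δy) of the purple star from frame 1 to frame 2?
(3.2, -0.7)

The purple star was at (5.6, 4.3) in frame 1 and (8.8, 3.6) in frame 2.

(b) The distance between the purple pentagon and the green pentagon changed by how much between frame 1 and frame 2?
-2.7

Distance in frame 1: 12.1. Distance in frame 2: 9.4.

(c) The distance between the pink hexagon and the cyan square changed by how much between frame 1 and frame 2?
-2.7

Distance in frame 1: 5.6. Distance in frame 2: 2.9.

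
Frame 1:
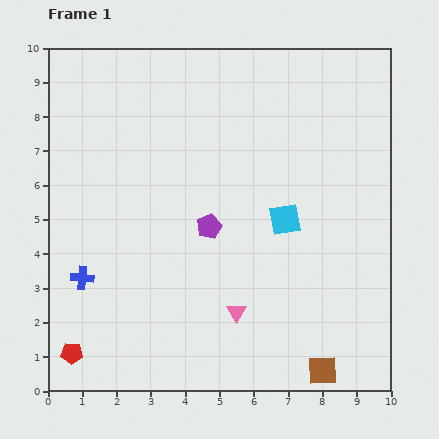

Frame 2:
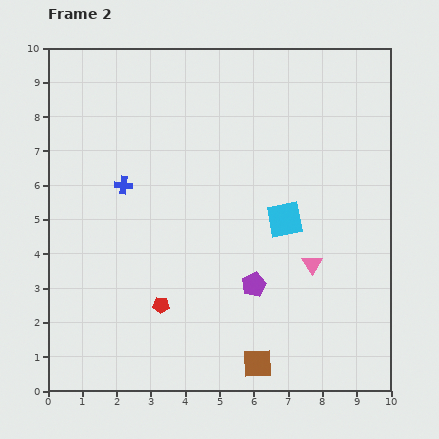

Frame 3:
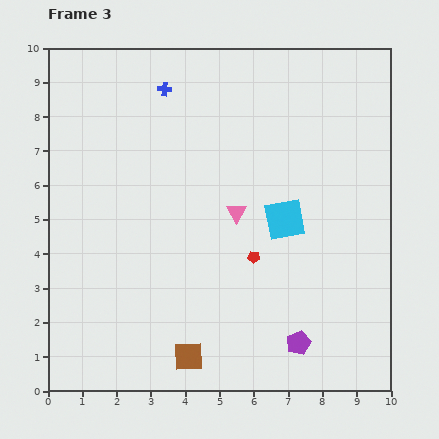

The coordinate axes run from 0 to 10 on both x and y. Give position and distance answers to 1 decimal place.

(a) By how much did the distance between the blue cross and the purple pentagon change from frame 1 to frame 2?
+0.8

Distance in frame 1: 4.0. Distance in frame 2: 4.8.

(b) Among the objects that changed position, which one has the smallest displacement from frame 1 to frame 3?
the pink triangle

(moved 2.9)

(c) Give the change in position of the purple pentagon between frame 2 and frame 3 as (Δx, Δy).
(1.3, -1.7)

The purple pentagon was at (6.0, 3.1) in frame 2 and (7.3, 1.4) in frame 3.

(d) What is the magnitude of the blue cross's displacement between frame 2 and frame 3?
3.0

The blue cross moved from (2.2, 6.0) to (3.4, 8.8), a distance of √(1.2² + 2.8²) ≈ 3.0.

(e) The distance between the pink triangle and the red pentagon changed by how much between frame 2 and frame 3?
-3.2

Distance in frame 2: 4.6. Distance in frame 3: 1.4.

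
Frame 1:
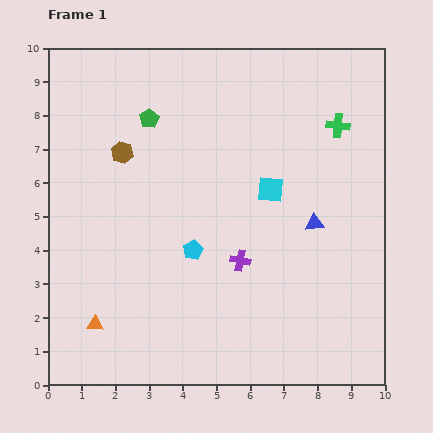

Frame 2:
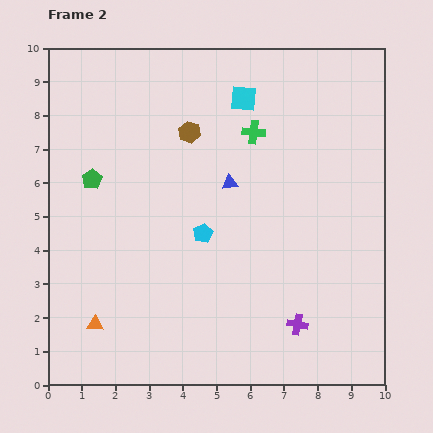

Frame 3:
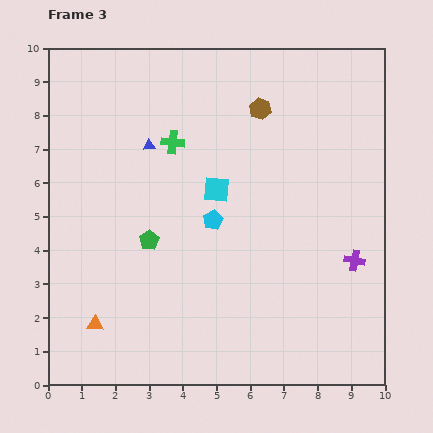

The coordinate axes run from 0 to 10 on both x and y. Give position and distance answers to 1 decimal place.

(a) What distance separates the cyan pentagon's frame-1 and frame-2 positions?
0.6

The cyan pentagon moved from (4.3, 4.0) to (4.6, 4.5), a distance of √(0.3² + 0.5²) ≈ 0.6.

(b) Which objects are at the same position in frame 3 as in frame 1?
the orange triangle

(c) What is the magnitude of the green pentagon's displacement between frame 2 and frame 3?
2.5

The green pentagon moved from (1.3, 6.1) to (3.0, 4.3), a distance of √(1.7² + 1.8²) ≈ 2.5.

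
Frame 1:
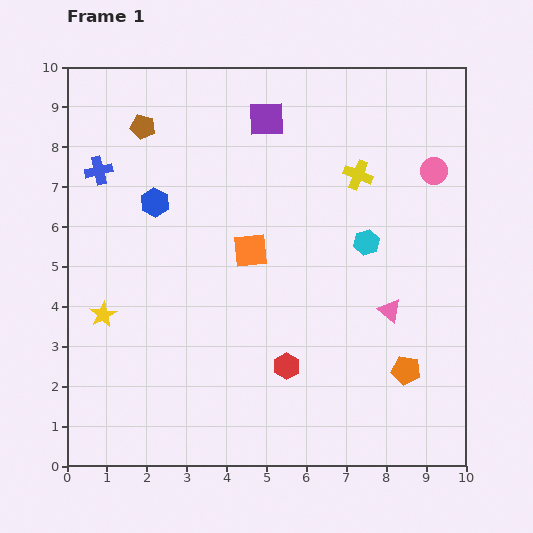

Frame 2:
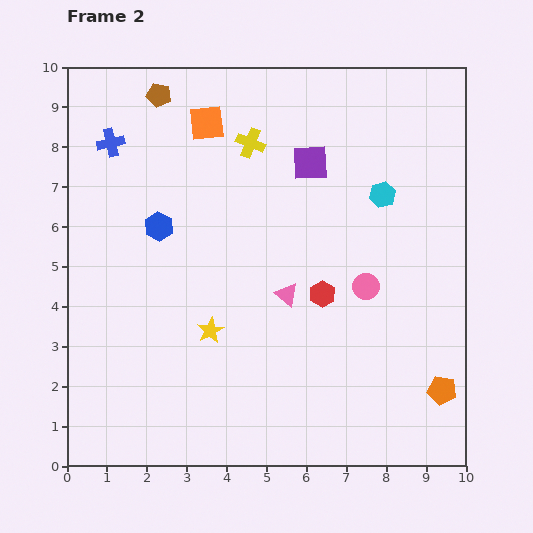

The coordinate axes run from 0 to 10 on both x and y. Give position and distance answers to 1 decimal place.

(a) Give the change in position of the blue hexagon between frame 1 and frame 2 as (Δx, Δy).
(0.1, -0.6)

The blue hexagon was at (2.2, 6.6) in frame 1 and (2.3, 6.0) in frame 2.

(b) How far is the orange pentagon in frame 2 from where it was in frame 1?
1.0

The orange pentagon moved from (8.5, 2.4) to (9.4, 1.9), a distance of √(0.9² + 0.5²) ≈ 1.0.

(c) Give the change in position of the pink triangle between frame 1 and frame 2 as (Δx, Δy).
(-2.6, 0.4)

The pink triangle was at (8.1, 3.9) in frame 1 and (5.5, 4.3) in frame 2.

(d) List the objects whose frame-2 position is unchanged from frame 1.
none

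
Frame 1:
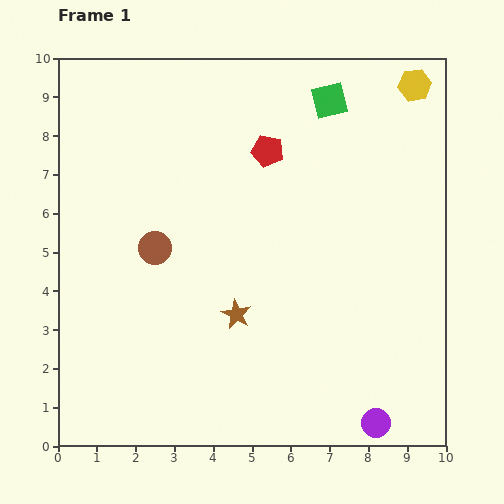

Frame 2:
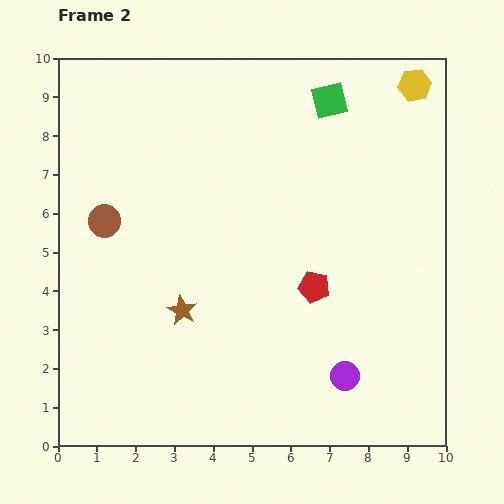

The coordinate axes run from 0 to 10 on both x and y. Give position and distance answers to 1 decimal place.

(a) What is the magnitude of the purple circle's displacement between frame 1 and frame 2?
1.4

The purple circle moved from (8.2, 0.6) to (7.4, 1.8), a distance of √(0.8² + 1.2²) ≈ 1.4.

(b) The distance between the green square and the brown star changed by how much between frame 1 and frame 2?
+0.6

Distance in frame 1: 6.0. Distance in frame 2: 6.6.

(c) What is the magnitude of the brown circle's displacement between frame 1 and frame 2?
1.5

The brown circle moved from (2.5, 5.1) to (1.2, 5.8), a distance of √(1.3² + 0.7²) ≈ 1.5.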